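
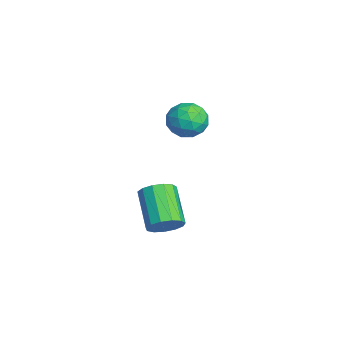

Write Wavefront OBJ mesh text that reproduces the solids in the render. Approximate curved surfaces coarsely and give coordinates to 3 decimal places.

v 3.706 1.879 -1.396
v 4.137 2.058 -0.784
v 2.645 1.98 0.289
v 2.214 1.801 -0.324
v 3.999 2.434 -0.95
v 2.506 2.356 0.123
v 3.767 2.634 -1.257
v 2.274 2.556 -0.184
v 3.516 2.594 -1.609
v 2.023 2.516 -0.536
v 3.326 2.328 -1.893
v 1.833 2.25 -0.82
v 3.256 1.918 -2.02
v 1.763 1.84 -0.947
v 3.33 1.497 -1.949
v 1.837 1.419 -0.876
v 3.523 1.197 -1.702
v 2.03 1.119 -0.629
v 3.774 1.113 -1.358
v 2.281 1.035 -0.285
v 4.004 1.273 -1.027
v 2.511 1.195 0.046
v 4.139 1.625 -0.813
v 2.646 1.547 0.26
v -1.198 4.411 1.504
v -0.658 3.757 1.107
v -2.422 3.563 1.233
v -1.882 2.909 0.836
v -1.833 3.06 1.758
v -1.076 3.584 1.926
v -2.004 3.736 0.414
v -1.247 4.26 0.582
v -1.156 3.34 0.434
v -1.051 2.923 1.264
v -2.029 4.397 1.076
v -1.924 3.98 1.906
v -0.82 4.158 1.329
v -2.26 3.162 1.011
v -2.231 3.25 1.553
v -1.914 2.866 1.319
v -1.066 4.056 1.811
v -0.749 3.673 1.577
v -1.44 3.263 1.96
v -2.331 3.647 0.763
v -2.014 3.264 0.529
v -1.166 4.454 1.021
v -0.849 4.07 0.787
v -1.64 4.057 0.38
v -0.796 3.529 0.7
v -1.515 3.031 0.541
v -1.587 3.517 0.293
v -1.142 3.825 0.391
v -0.734 3.284 1.188
v -1.454 2.785 1.029
v -1.425 2.874 1.571
v -0.98 3.182 1.67
v -1.026 3.039 0.793
v -1.626 4.535 1.311
v -2.346 4.036 1.152
v -2.1 4.138 0.67
v -1.655 4.446 0.769
v -1.565 4.289 1.799
v -2.284 3.791 1.64
v -1.938 3.495 1.949
v -1.493 3.803 2.047
v -2.054 4.281 1.547
f 2 1 5
f 2 5 3
f 3 5 6
f 3 6 4
f 5 1 7
f 5 7 6
f 6 7 8
f 6 8 4
f 7 1 9
f 7 9 8
f 8 9 10
f 8 10 4
f 9 1 11
f 9 11 10
f 10 11 12
f 10 12 4
f 11 1 13
f 11 13 12
f 12 13 14
f 12 14 4
f 13 1 15
f 13 15 14
f 14 15 16
f 14 16 4
f 15 1 17
f 15 17 16
f 16 17 18
f 16 18 4
f 17 1 19
f 17 19 18
f 18 19 20
f 18 20 4
f 19 1 21
f 19 21 20
f 20 21 22
f 20 22 4
f 21 1 23
f 21 23 22
f 22 23 24
f 22 24 4
f 23 1 2
f 23 2 24
f 24 2 3
f 24 3 4
f 25 62 41
f 62 36 65
f 41 65 30
f 62 65 41
f 25 41 37
f 41 30 42
f 37 42 26
f 41 42 37
f 25 37 46
f 37 26 47
f 46 47 32
f 37 47 46
f 25 46 58
f 46 32 61
f 58 61 35
f 46 61 58
f 25 58 62
f 58 35 66
f 62 66 36
f 58 66 62
f 26 42 53
f 42 30 56
f 53 56 34
f 42 56 53
f 30 65 43
f 65 36 64
f 43 64 29
f 65 64 43
f 36 66 63
f 66 35 59
f 63 59 27
f 66 59 63
f 35 61 60
f 61 32 48
f 60 48 31
f 61 48 60
f 32 47 52
f 47 26 49
f 52 49 33
f 47 49 52
f 28 54 40
f 54 34 55
f 40 55 29
f 54 55 40
f 28 40 38
f 40 29 39
f 38 39 27
f 40 39 38
f 28 38 45
f 38 27 44
f 45 44 31
f 38 44 45
f 28 45 50
f 45 31 51
f 50 51 33
f 45 51 50
f 28 50 54
f 50 33 57
f 54 57 34
f 50 57 54
f 29 55 43
f 55 34 56
f 43 56 30
f 55 56 43
f 27 39 63
f 39 29 64
f 63 64 36
f 39 64 63
f 31 44 60
f 44 27 59
f 60 59 35
f 44 59 60
f 33 51 52
f 51 31 48
f 52 48 32
f 51 48 52
f 34 57 53
f 57 33 49
f 53 49 26
f 57 49 53



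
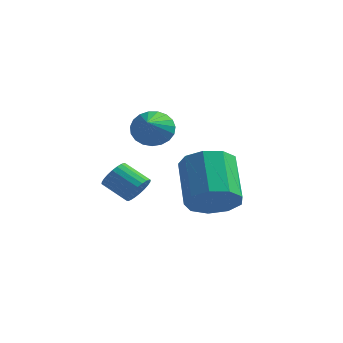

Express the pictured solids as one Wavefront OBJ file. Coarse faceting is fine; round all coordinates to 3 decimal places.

v 1.316 -0.743 -1.547
v 2.28 -0.427 -1.207
v 1.348 0.96 0.146
v 0.384 0.643 -0.193
v 2.067 -0.016 -1.774
v 1.136 1.37 -0.421
v 1.503 0.054 -2.235
v 0.571 1.441 -0.882
v 0.851 -0.249 -2.374
v -0.081 1.138 -1.02
v 0.417 -0.783 -2.125
v -0.515 0.604 -0.772
v 0.403 -1.299 -1.606
v -0.529 0.088 -0.253
v 0.816 -1.555 -1.059
v -0.115 -0.168 0.294
v 1.464 -1.431 -0.74
v 0.532 -0.044 0.613
v 2.042 -0.986 -0.799
v 1.11 0.401 0.555
v -2.517 1.892 0.628
v -2.041 1.689 -0.059
v -1.883 0.248 1.552
v -1.813 1.886 0.134
v -1.706 2.083 0.412
v -1.74 2.247 0.728
v -1.907 2.351 1.026
v -2.18 2.374 1.256
v -2.512 2.315 1.377
v -2.844 2.183 1.369
v -3.119 2 1.232
v -3.29 1.799 0.991
v -3.328 1.614 0.687
v -3.225 1.477 0.373
v -3 1.412 0.103
v -2.691 1.43 -0.076
v -2.352 1.528 -0.133
v -2.413 0.568 -2.099
v -2.078 0.784 -1.561
v -3.152 0.809 -0.902
v -3.487 0.592 -1.441
v -2.143 1.01 -1.675
v -3.216 1.035 -1.016
v -2.249 1.169 -1.854
v -3.322 1.194 -1.195
v -2.38 1.236 -2.07
v -3.453 1.261 -1.411
v -2.516 1.202 -2.29
v -3.589 1.226 -1.632
v -2.636 1.071 -2.482
v -3.71 1.095 -1.823
v -2.723 0.863 -2.615
v -3.796 0.888 -1.956
v -2.762 0.61 -2.67
v -3.836 0.635 -2.011
v -2.748 0.351 -2.638
v -3.822 0.376 -1.979
v -2.684 0.125 -2.524
v -3.757 0.15 -1.865
v -2.578 -0.034 -2.345
v -3.651 -0.009 -1.686
v -2.447 -0.101 -2.129
v -3.52 -0.076 -1.47
v -2.311 -0.066 -1.908
v -3.384 -0.042 -1.25
v -2.19 0.065 -1.717
v -3.264 0.089 -1.058
v -2.104 0.272 -1.584
v -3.177 0.297 -0.925
v -2.064 0.525 -1.529
v -3.138 0.55 -0.87
f 2 1 5
f 2 5 3
f 3 5 6
f 3 6 4
f 5 1 7
f 5 7 6
f 6 7 8
f 6 8 4
f 7 1 9
f 7 9 8
f 8 9 10
f 8 10 4
f 9 1 11
f 9 11 10
f 10 11 12
f 10 12 4
f 11 1 13
f 11 13 12
f 12 13 14
f 12 14 4
f 13 1 15
f 13 15 14
f 14 15 16
f 14 16 4
f 15 1 17
f 15 17 16
f 16 17 18
f 16 18 4
f 17 1 19
f 17 19 18
f 18 19 20
f 18 20 4
f 19 1 2
f 19 2 20
f 20 2 3
f 20 3 4
f 22 21 24
f 22 24 23
f 24 21 25
f 24 25 23
f 25 21 26
f 25 26 23
f 26 21 27
f 26 27 23
f 27 21 28
f 27 28 23
f 28 21 29
f 28 29 23
f 29 21 30
f 29 30 23
f 30 21 31
f 30 31 23
f 31 21 32
f 31 32 23
f 32 21 33
f 32 33 23
f 33 21 34
f 33 34 23
f 34 21 35
f 34 35 23
f 35 21 36
f 35 36 23
f 36 21 37
f 36 37 23
f 37 21 22
f 37 22 23
f 39 38 42
f 39 42 40
f 40 42 43
f 40 43 41
f 42 38 44
f 42 44 43
f 43 44 45
f 43 45 41
f 44 38 46
f 44 46 45
f 45 46 47
f 45 47 41
f 46 38 48
f 46 48 47
f 47 48 49
f 47 49 41
f 48 38 50
f 48 50 49
f 49 50 51
f 49 51 41
f 50 38 52
f 50 52 51
f 51 52 53
f 51 53 41
f 52 38 54
f 52 54 53
f 53 54 55
f 53 55 41
f 54 38 56
f 54 56 55
f 55 56 57
f 55 57 41
f 56 38 58
f 56 58 57
f 57 58 59
f 57 59 41
f 58 38 60
f 58 60 59
f 59 60 61
f 59 61 41
f 60 38 62
f 60 62 61
f 61 62 63
f 61 63 41
f 62 38 64
f 62 64 63
f 63 64 65
f 63 65 41
f 64 38 66
f 64 66 65
f 65 66 67
f 65 67 41
f 66 38 68
f 66 68 67
f 67 68 69
f 67 69 41
f 68 38 70
f 68 70 69
f 69 70 71
f 69 71 41
f 70 38 39
f 70 39 71
f 71 39 40
f 71 40 41



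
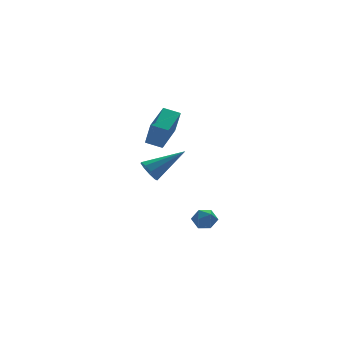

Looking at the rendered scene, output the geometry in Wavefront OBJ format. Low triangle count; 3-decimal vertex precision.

v -3.64 0.889 1.712
v -3.603 0.26 3.041
v -2.558 2.096 2.254
v -2.52 1.468 3.582
v -2.96 0.392 1.458
v -2.922 -0.236 2.786
v -1.877 1.6 1.999
v -1.84 0.971 3.328
v -1.236 1.16 -3.76
v -0.68 1.53 -3.614
v -0.6 0.27 -3.926
v -0.044 0.64 -3.78
v -0.494 0.49 -3.288
v -0.887 1.039 -3.185
v -0.393 0.761 -4.355
v -0.786 1.31 -4.252
v -0.159 1.283 -3.981
v -0.222 1.115 -3.322
v -1.058 0.685 -4.218
v -1.121 0.517 -3.559
v -2.81 2.685 -0.96
v -2.524 2.305 -1.46
v -0.93 2.735 0.08
v -2.48 2.764 -1.561
v -2.591 3.186 -1.381
v -2.804 3.374 -1.004
v -3.021 3.239 -0.606
v -3.138 2.846 -0.375
v -3.103 2.377 -0.417
v -2.931 2.052 -0.713
v -2.702 2.024 -1.125
f 2 4 1
f 5 2 1
f 1 4 3
f 3 5 1
f 2 8 4
f 6 2 5
f 6 8 2
f 4 8 3
f 7 5 3
f 3 8 7
f 7 6 5
f 8 6 7
f 9 20 14
f 9 14 10
f 9 10 16
f 9 16 19
f 9 19 20
f 10 14 18
f 14 20 13
f 20 19 11
f 19 16 15
f 16 10 17
f 12 18 13
f 12 13 11
f 12 11 15
f 12 15 17
f 12 17 18
f 13 18 14
f 11 13 20
f 15 11 19
f 17 15 16
f 18 17 10
f 22 21 24
f 22 24 23
f 24 21 25
f 24 25 23
f 25 21 26
f 25 26 23
f 26 21 27
f 26 27 23
f 27 21 28
f 27 28 23
f 28 21 29
f 28 29 23
f 29 21 30
f 29 30 23
f 30 21 31
f 30 31 23
f 31 21 22
f 31 22 23



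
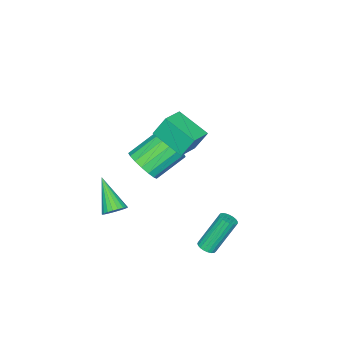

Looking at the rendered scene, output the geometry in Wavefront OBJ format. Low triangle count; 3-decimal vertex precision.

v -1.868 -2.713 -1.033
v -1.209 -2.701 -0.241
v -2.554 -1.914 0.865
v -3.212 -1.927 0.073
v -1.137 -2.266 -0.462
v -2.481 -1.48 0.644
v -1.231 -1.934 -0.813
v -2.576 -1.147 0.292
v -1.472 -1.78 -1.215
v -2.816 -0.994 -0.11
v -1.803 -1.84 -1.575
v -3.148 -1.054 -0.47
v -2.149 -2.1 -1.811
v -3.494 -1.314 -0.706
v -2.431 -2.501 -1.869
v -3.775 -1.714 -0.763
v -2.583 -2.95 -1.735
v -3.928 -2.164 -0.629
v -2.572 -3.345 -1.44
v -3.917 -2.559 -0.334
v -2.399 -3.595 -1.052
v -3.744 -2.809 0.054
v -2.105 -3.643 -0.659
v -3.449 -2.857 0.446
v -1.756 -3.479 -0.353
v -3.1 -2.692 0.753
v -1.433 -3.138 -0.201
v -2.777 -2.352 0.904
v -1.86 -1.28 2.594
v -2.157 -0.745 3.718
v -1.735 0.417 1.819
v -2.033 0.952 2.943
v -0.627 -1.232 2.897
v -0.925 -0.697 4.021
v -0.503 0.465 2.122
v -0.8 1 3.246
v -0.255 2.094 -3.777
v 0.181 2.027 -3.542
v -0.709 2.679 -1.708
v -1.145 2.746 -1.943
v 0.196 2.224 -3.605
v -0.694 2.876 -1.771
v 0.132 2.399 -3.698
v -0.757 3.051 -1.863
v 0.002 2.522 -3.804
v -0.887 3.174 -1.97
v -0.172 2.57 -3.906
v -1.062 3.222 -2.072
v -0.361 2.536 -3.986
v -1.251 3.188 -2.151
v -0.532 2.426 -4.029
v -1.421 3.077 -2.195
v -0.655 2.258 -4.029
v -1.544 2.91 -2.195
v -0.709 2.062 -3.985
v -1.598 2.714 -2.151
v -0.684 1.871 -3.906
v -1.573 2.523 -2.072
v -0.585 1.719 -3.804
v -1.475 2.371 -1.97
v -0.43 1.632 -3.697
v -1.319 2.284 -1.863
v -0.244 1.625 -3.605
v -1.133 2.277 -1.771
v -0.06 1.699 -3.542
v -0.949 2.351 -1.708
v 0.09 1.841 -3.519
v -0.799 2.493 -1.685
v -0.015 -3.093 -3.401
v 0.22 -2.71 -2.903
v -0.805 -4.427 -1.999
v -0.033 -2.603 -2.944
v -0.284 -2.58 -3.064
v -0.488 -2.646 -3.241
v -0.611 -2.789 -3.447
v -0.63 -2.985 -3.644
v -0.543 -3.199 -3.799
v -0.365 -3.395 -3.886
v -0.126 -3.539 -3.888
v 0.132 -3.605 -3.806
v 0.364 -3.583 -3.654
v 0.531 -3.476 -3.458
v 0.603 -3.303 -3.252
v 0.569 -3.094 -3.072
v 0.433 -2.884 -2.949
f 2 1 5
f 2 5 3
f 3 5 6
f 3 6 4
f 5 1 7
f 5 7 6
f 6 7 8
f 6 8 4
f 7 1 9
f 7 9 8
f 8 9 10
f 8 10 4
f 9 1 11
f 9 11 10
f 10 11 12
f 10 12 4
f 11 1 13
f 11 13 12
f 12 13 14
f 12 14 4
f 13 1 15
f 13 15 14
f 14 15 16
f 14 16 4
f 15 1 17
f 15 17 16
f 16 17 18
f 16 18 4
f 17 1 19
f 17 19 18
f 18 19 20
f 18 20 4
f 19 1 21
f 19 21 20
f 20 21 22
f 20 22 4
f 21 1 23
f 21 23 22
f 22 23 24
f 22 24 4
f 23 1 25
f 23 25 24
f 24 25 26
f 24 26 4
f 25 1 27
f 25 27 26
f 26 27 28
f 26 28 4
f 27 1 2
f 27 2 28
f 28 2 3
f 28 3 4
f 30 32 29
f 33 30 29
f 29 32 31
f 31 33 29
f 30 36 32
f 34 30 33
f 34 36 30
f 32 36 31
f 35 33 31
f 31 36 35
f 35 34 33
f 36 34 35
f 38 37 41
f 38 41 39
f 39 41 42
f 39 42 40
f 41 37 43
f 41 43 42
f 42 43 44
f 42 44 40
f 43 37 45
f 43 45 44
f 44 45 46
f 44 46 40
f 45 37 47
f 45 47 46
f 46 47 48
f 46 48 40
f 47 37 49
f 47 49 48
f 48 49 50
f 48 50 40
f 49 37 51
f 49 51 50
f 50 51 52
f 50 52 40
f 51 37 53
f 51 53 52
f 52 53 54
f 52 54 40
f 53 37 55
f 53 55 54
f 54 55 56
f 54 56 40
f 55 37 57
f 55 57 56
f 56 57 58
f 56 58 40
f 57 37 59
f 57 59 58
f 58 59 60
f 58 60 40
f 59 37 61
f 59 61 60
f 60 61 62
f 60 62 40
f 61 37 63
f 61 63 62
f 62 63 64
f 62 64 40
f 63 37 65
f 63 65 64
f 64 65 66
f 64 66 40
f 65 37 67
f 65 67 66
f 66 67 68
f 66 68 40
f 67 37 38
f 67 38 68
f 68 38 39
f 68 39 40
f 70 69 72
f 70 72 71
f 72 69 73
f 72 73 71
f 73 69 74
f 73 74 71
f 74 69 75
f 74 75 71
f 75 69 76
f 75 76 71
f 76 69 77
f 76 77 71
f 77 69 78
f 77 78 71
f 78 69 79
f 78 79 71
f 79 69 80
f 79 80 71
f 80 69 81
f 80 81 71
f 81 69 82
f 81 82 71
f 82 69 83
f 82 83 71
f 83 69 84
f 83 84 71
f 84 69 85
f 84 85 71
f 85 69 70
f 85 70 71



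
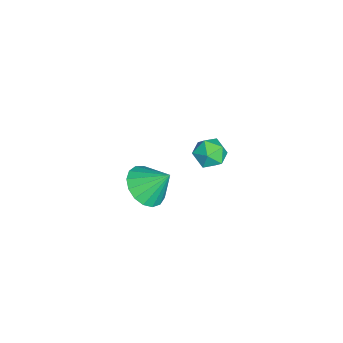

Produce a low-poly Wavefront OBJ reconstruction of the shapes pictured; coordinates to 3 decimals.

v -1.68 -4.261 -3.016
v -0.998 -4.905 -2.522
v -1.52 -3.239 -1.904
v -0.703 -4.624 -2.823
v -0.631 -4.259 -3.169
v -0.799 -3.895 -3.479
v -1.17 -3.615 -3.684
v -1.657 -3.483 -3.735
v -2.149 -3.529 -3.622
v -2.534 -3.743 -3.37
v -2.723 -4.076 -3.037
v -2.673 -4.451 -2.699
v -2.396 -4.783 -2.434
v -1.954 -4.995 -2.302
v -1.45 -5.04 -2.334
v 0.789 -0.936 2.855
v 1.24 -0.927 2.233
v 0.22 -1.953 2.427
v 0.671 -1.944 1.805
v 0.968 -2.11 2.493
v 1.32 -1.482 2.758
v 0.14 -1.398 1.902
v 0.492 -0.77 2.167
v 0.839 -1.213 1.645
v 1.351 -1.653 2.01
v 0.109 -1.227 2.65
v 0.621 -1.667 3.015
f 2 1 4
f 2 4 3
f 4 1 5
f 4 5 3
f 5 1 6
f 5 6 3
f 6 1 7
f 6 7 3
f 7 1 8
f 7 8 3
f 8 1 9
f 8 9 3
f 9 1 10
f 9 10 3
f 10 1 11
f 10 11 3
f 11 1 12
f 11 12 3
f 12 1 13
f 12 13 3
f 13 1 14
f 13 14 3
f 14 1 15
f 14 15 3
f 15 1 2
f 15 2 3
f 16 27 21
f 16 21 17
f 16 17 23
f 16 23 26
f 16 26 27
f 17 21 25
f 21 27 20
f 27 26 18
f 26 23 22
f 23 17 24
f 19 25 20
f 19 20 18
f 19 18 22
f 19 22 24
f 19 24 25
f 20 25 21
f 18 20 27
f 22 18 26
f 24 22 23
f 25 24 17



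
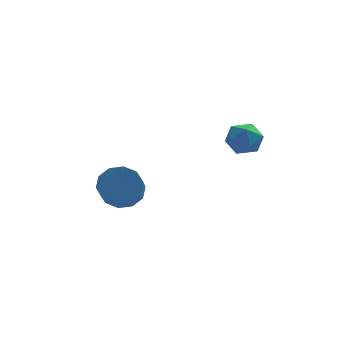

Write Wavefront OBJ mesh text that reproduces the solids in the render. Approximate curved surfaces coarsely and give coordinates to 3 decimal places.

v 2.811 -2.269 4.271
v 3.197 -1.711 3.689
v 3.463 -3.389 3.631
v 3.849 -2.831 3.049
v 4.096 -2.822 3.908
v 3.693 -2.13 4.304
v 2.967 -2.97 3.016
v 2.564 -2.278 3.412
v 3.294 -2.145 2.914
v 3.991 -2.053 3.465
v 2.669 -3.047 3.855
v 3.366 -2.955 4.406
v -1.528 2.391 -1.938
v -0.629 2.01 -2.297
v -0.794 0.568 -1.182
v -1.692 0.949 -0.822
v -0.498 2.385 -1.792
v -0.663 0.944 -0.677
v -0.76 2.763 -1.343
v -0.925 1.321 -0.228
v -1.315 2.998 -1.121
v -1.48 1.557 -0.006
v -1.951 3.002 -1.21
v -2.116 1.56 -0.095
v -2.426 2.772 -1.578
v -2.591 1.33 -0.463
v -2.557 2.396 -2.083
v -2.722 0.955 -0.968
v -2.295 2.019 -2.532
v -2.46 0.577 -1.417
v -1.74 1.783 -2.754
v -1.905 0.342 -1.639
v -1.104 1.78 -2.665
v -1.269 0.338 -1.55
f 1 12 6
f 1 6 2
f 1 2 8
f 1 8 11
f 1 11 12
f 2 6 10
f 6 12 5
f 12 11 3
f 11 8 7
f 8 2 9
f 4 10 5
f 4 5 3
f 4 3 7
f 4 7 9
f 4 9 10
f 5 10 6
f 3 5 12
f 7 3 11
f 9 7 8
f 10 9 2
f 14 13 17
f 14 17 15
f 15 17 18
f 15 18 16
f 17 13 19
f 17 19 18
f 18 19 20
f 18 20 16
f 19 13 21
f 19 21 20
f 20 21 22
f 20 22 16
f 21 13 23
f 21 23 22
f 22 23 24
f 22 24 16
f 23 13 25
f 23 25 24
f 24 25 26
f 24 26 16
f 25 13 27
f 25 27 26
f 26 27 28
f 26 28 16
f 27 13 29
f 27 29 28
f 28 29 30
f 28 30 16
f 29 13 31
f 29 31 30
f 30 31 32
f 30 32 16
f 31 13 33
f 31 33 32
f 32 33 34
f 32 34 16
f 33 13 14
f 33 14 34
f 34 14 15
f 34 15 16



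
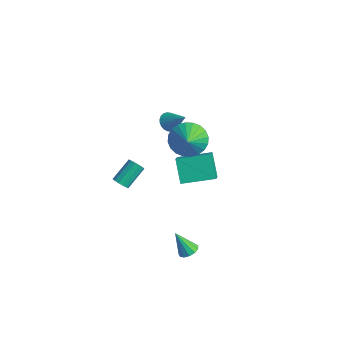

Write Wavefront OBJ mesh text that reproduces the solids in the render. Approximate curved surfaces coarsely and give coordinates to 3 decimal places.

v 3.028 -1.142 -4.061
v 3.561 -1.136 -3.807
v 2.412 -1.558 -2.759
v 3.436 -0.831 -3.769
v 3.181 -0.624 -3.823
v 2.878 -0.582 -3.953
v 2.623 -0.717 -4.117
v 2.496 -0.987 -4.264
v 2.539 -1.307 -4.346
v 2.737 -1.574 -4.338
v 3.027 -1.704 -4.241
v 3.318 -1.655 -4.088
v 3.517 -1.444 -3.926
v -4.148 2.962 -0.658
v -3.691 2.765 -1.076
v -3.052 3.258 0.398
v -3.706 3.012 -1.131
v -3.787 3.252 -1.114
v -3.923 3.447 -1.027
v -4.094 3.569 -0.884
v -4.273 3.598 -0.707
v -4.433 3.53 -0.522
v -4.549 3.376 -0.357
v -4.604 3.159 -0.239
v -4.59 2.911 -0.184
v -4.509 2.672 -0.201
v -4.372 2.476 -0.288
v -4.202 2.355 -0.431
v -4.023 2.326 -0.609
v -3.863 2.393 -0.794
v -3.747 2.548 -0.958
v 0.873 0.445 2.938
v 1.642 1.161 2.737
v 1.807 -0.305 3.842
v 1.457 1.332 3.071
v 1.183 1.367 3.383
v 0.861 1.262 3.629
v 0.542 1.033 3.769
v 0.273 0.714 3.783
v 0.095 0.354 3.668
v 0.036 0.008 3.442
v 0.104 -0.272 3.139
v 0.289 -0.442 2.806
v 0.563 -0.478 2.493
v 0.884 -0.373 2.248
v 1.204 -0.143 2.108
v 1.473 0.175 2.094
v 1.651 0.535 2.209
v 1.71 0.881 2.435
v -0.048 -3.262 0.627
v 0.385 -3.389 0.842
v 0.261 -2.264 1.749
v -0.172 -2.138 1.533
v 0.449 -3.212 0.632
v 0.326 -2.088 1.539
v 0.356 -3.052 0.42
v 0.232 -1.927 1.327
v 0.134 -2.958 0.274
v 0.011 -1.833 1.181
v -0.146 -2.961 0.24
v -0.269 -1.836 1.146
v -0.394 -3.06 0.328
v -0.518 -1.935 1.235
v -0.533 -3.223 0.511
v -0.657 -2.098 1.418
v -0.518 -3.398 0.731
v -0.641 -2.273 1.638
v -0.354 -3.531 0.918
v -0.477 -2.406 1.825
v -0.093 -3.578 1.012
v -0.216 -2.453 1.919
v 0.183 -3.525 0.984
v 0.059 -2.4 1.891
v -3.905 3.349 -3.897
v -2.869 2.438 -2.74
v -2.823 4.998 -3.566
v -1.788 4.088 -2.409
v -2.892 2.932 -5.131
v -1.857 2.022 -3.974
v -1.811 4.582 -4.8
v -0.775 3.671 -3.643
f 2 1 4
f 2 4 3
f 4 1 5
f 4 5 3
f 5 1 6
f 5 6 3
f 6 1 7
f 6 7 3
f 7 1 8
f 7 8 3
f 8 1 9
f 8 9 3
f 9 1 10
f 9 10 3
f 10 1 11
f 10 11 3
f 11 1 12
f 11 12 3
f 12 1 13
f 12 13 3
f 13 1 2
f 13 2 3
f 15 14 17
f 15 17 16
f 17 14 18
f 17 18 16
f 18 14 19
f 18 19 16
f 19 14 20
f 19 20 16
f 20 14 21
f 20 21 16
f 21 14 22
f 21 22 16
f 22 14 23
f 22 23 16
f 23 14 24
f 23 24 16
f 24 14 25
f 24 25 16
f 25 14 26
f 25 26 16
f 26 14 27
f 26 27 16
f 27 14 28
f 27 28 16
f 28 14 29
f 28 29 16
f 29 14 30
f 29 30 16
f 30 14 31
f 30 31 16
f 31 14 15
f 31 15 16
f 33 32 35
f 33 35 34
f 35 32 36
f 35 36 34
f 36 32 37
f 36 37 34
f 37 32 38
f 37 38 34
f 38 32 39
f 38 39 34
f 39 32 40
f 39 40 34
f 40 32 41
f 40 41 34
f 41 32 42
f 41 42 34
f 42 32 43
f 42 43 34
f 43 32 44
f 43 44 34
f 44 32 45
f 44 45 34
f 45 32 46
f 45 46 34
f 46 32 47
f 46 47 34
f 47 32 48
f 47 48 34
f 48 32 49
f 48 49 34
f 49 32 33
f 49 33 34
f 51 50 54
f 51 54 52
f 52 54 55
f 52 55 53
f 54 50 56
f 54 56 55
f 55 56 57
f 55 57 53
f 56 50 58
f 56 58 57
f 57 58 59
f 57 59 53
f 58 50 60
f 58 60 59
f 59 60 61
f 59 61 53
f 60 50 62
f 60 62 61
f 61 62 63
f 61 63 53
f 62 50 64
f 62 64 63
f 63 64 65
f 63 65 53
f 64 50 66
f 64 66 65
f 65 66 67
f 65 67 53
f 66 50 68
f 66 68 67
f 67 68 69
f 67 69 53
f 68 50 70
f 68 70 69
f 69 70 71
f 69 71 53
f 70 50 72
f 70 72 71
f 71 72 73
f 71 73 53
f 72 50 51
f 72 51 73
f 73 51 52
f 73 52 53
f 75 77 74
f 78 75 74
f 74 77 76
f 76 78 74
f 75 81 77
f 79 75 78
f 79 81 75
f 77 81 76
f 80 78 76
f 76 81 80
f 80 79 78
f 81 79 80



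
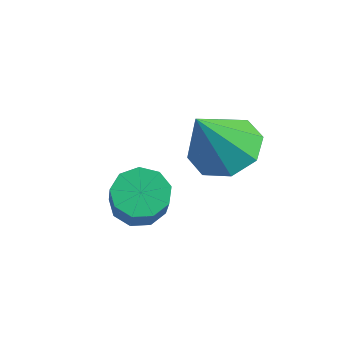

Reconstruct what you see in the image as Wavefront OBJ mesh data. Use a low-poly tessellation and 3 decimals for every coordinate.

v -1.283 -1.572 1.771
v -0.852 -1.221 1.572
v 0.134 -1.777 2.731
v -0.297 -2.128 2.929
v -1.07 -1.028 1.851
v -0.084 -1.584 3.01
v -1.388 -1.089 2.092
v -0.402 -1.645 3.251
v -1.657 -1.376 2.183
v -0.671 -1.932 3.342
v -1.75 -1.755 2.081
v -0.765 -2.311 3.24
v -1.625 -2.048 1.833
v -0.64 -2.604 2.992
v -1.34 -2.119 1.557
v -0.354 -2.675 2.716
v -1.028 -1.934 1.38
v -0.042 -2.49 2.539
v -0.835 -1.579 1.386
v 0.151 -2.135 2.545
v -0.483 -0.092 3.298
v 0.292 0.106 3.311
v -0.297 -0.908 4.542
v -0.057 0.502 3.623
v -0.655 0.549 3.744
v -1.153 0.222 3.604
v -1.258 -0.29 3.284
v -0.91 -0.685 2.972
v -0.312 -0.733 2.851
v 0.186 -0.405 2.992
f 2 1 5
f 2 5 3
f 3 5 6
f 3 6 4
f 5 1 7
f 5 7 6
f 6 7 8
f 6 8 4
f 7 1 9
f 7 9 8
f 8 9 10
f 8 10 4
f 9 1 11
f 9 11 10
f 10 11 12
f 10 12 4
f 11 1 13
f 11 13 12
f 12 13 14
f 12 14 4
f 13 1 15
f 13 15 14
f 14 15 16
f 14 16 4
f 15 1 17
f 15 17 16
f 16 17 18
f 16 18 4
f 17 1 19
f 17 19 18
f 18 19 20
f 18 20 4
f 19 1 2
f 19 2 20
f 20 2 3
f 20 3 4
f 22 21 24
f 22 24 23
f 24 21 25
f 24 25 23
f 25 21 26
f 25 26 23
f 26 21 27
f 26 27 23
f 27 21 28
f 27 28 23
f 28 21 29
f 28 29 23
f 29 21 30
f 29 30 23
f 30 21 22
f 30 22 23



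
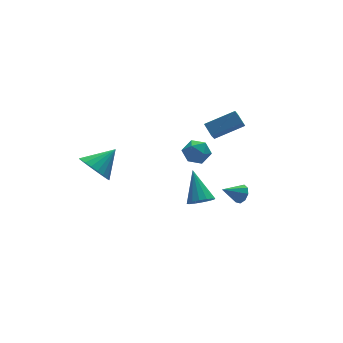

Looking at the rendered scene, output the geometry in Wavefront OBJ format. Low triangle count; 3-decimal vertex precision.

v 2.825 2.146 1.28
v 2.362 1.565 2.036
v 2.752 2.823 1.756
v 2.288 2.241 2.511
v 4.392 1.819 1.989
v 3.928 1.237 2.744
v 4.318 2.495 2.464
v 3.855 1.914 3.22
v 3.173 -0.16 -1.517
v 3.473 0.079 -1.068
v 2.147 -0.06 -0.883
v 3.346 0.368 -1.319
v 3.139 0.411 -1.662
v 2.947 0.187 -1.937
v 2.861 -0.2 -2.016
v 2.921 -0.567 -1.861
v 3.099 -0.744 -1.545
v 3.312 -0.648 -1.216
v 3.459 -0.323 -1.027
v 2.014 4.245 -0.764
v 2.634 4.622 -1.168
v 2.786 3.158 -0.592
v 3.406 3.535 -0.996
v 3.174 3.807 -0.246
v 2.697 4.478 -0.353
v 2.723 3.302 -1.407
v 2.246 3.973 -1.514
v 3.072 4.039 -1.566
v 3.351 4.351 -0.849
v 2.069 3.429 -0.911
v 2.348 3.741 -0.194
v -3.334 3.235 0.232
v -2.752 3.213 -0.593
v -2.026 3.505 1.148
v -2.853 3.62 -0.568
v -3.038 3.96 -0.405
v -3.274 4.175 -0.132
v -3.52 4.227 0.204
v -3.734 4.108 0.545
v -3.879 3.837 0.832
v -3.93 3.463 1.015
v -3.878 3.049 1.063
v -3.731 2.667 0.967
v -3.517 2.383 0.744
v -3.27 2.247 0.432
v -3.035 2.281 0.086
v -2.851 2.48 -0.235
v -2.751 2.81 -0.475
v 0.164 -1.661 0.063
v 0.749 -1.431 -0.266
v 0.376 -0.319 1.377
v 0.474 -1.239 -0.417
v 0.116 -1.161 -0.439
v -0.23 -1.216 -0.327
v -0.47 -1.391 -0.11
v -0.54 -1.637 0.153
v -0.422 -1.89 0.392
v -0.147 -2.082 0.543
v 0.212 -2.16 0.565
v 0.557 -2.105 0.452
v 0.797 -1.93 0.236
v 0.868 -1.684 -0.028
f 2 4 1
f 5 2 1
f 1 4 3
f 3 5 1
f 2 8 4
f 6 2 5
f 6 8 2
f 4 8 3
f 7 5 3
f 3 8 7
f 7 6 5
f 8 6 7
f 10 9 12
f 10 12 11
f 12 9 13
f 12 13 11
f 13 9 14
f 13 14 11
f 14 9 15
f 14 15 11
f 15 9 16
f 15 16 11
f 16 9 17
f 16 17 11
f 17 9 18
f 17 18 11
f 18 9 19
f 18 19 11
f 19 9 10
f 19 10 11
f 20 31 25
f 20 25 21
f 20 21 27
f 20 27 30
f 20 30 31
f 21 25 29
f 25 31 24
f 31 30 22
f 30 27 26
f 27 21 28
f 23 29 24
f 23 24 22
f 23 22 26
f 23 26 28
f 23 28 29
f 24 29 25
f 22 24 31
f 26 22 30
f 28 26 27
f 29 28 21
f 33 32 35
f 33 35 34
f 35 32 36
f 35 36 34
f 36 32 37
f 36 37 34
f 37 32 38
f 37 38 34
f 38 32 39
f 38 39 34
f 39 32 40
f 39 40 34
f 40 32 41
f 40 41 34
f 41 32 42
f 41 42 34
f 42 32 43
f 42 43 34
f 43 32 44
f 43 44 34
f 44 32 45
f 44 45 34
f 45 32 46
f 45 46 34
f 46 32 47
f 46 47 34
f 47 32 48
f 47 48 34
f 48 32 33
f 48 33 34
f 50 49 52
f 50 52 51
f 52 49 53
f 52 53 51
f 53 49 54
f 53 54 51
f 54 49 55
f 54 55 51
f 55 49 56
f 55 56 51
f 56 49 57
f 56 57 51
f 57 49 58
f 57 58 51
f 58 49 59
f 58 59 51
f 59 49 60
f 59 60 51
f 60 49 61
f 60 61 51
f 61 49 62
f 61 62 51
f 62 49 50
f 62 50 51



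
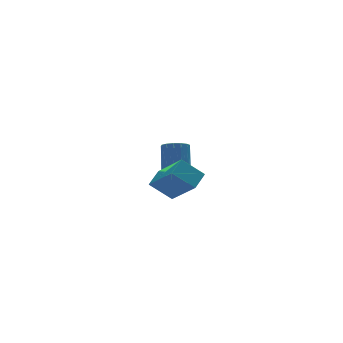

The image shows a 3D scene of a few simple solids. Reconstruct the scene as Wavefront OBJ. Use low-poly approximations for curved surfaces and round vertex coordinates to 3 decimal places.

v -1.349 -2.706 3.406
v -0.978 -4.1 4.611
v -0.653 -2.177 3.803
v -0.282 -3.571 5.008
v -0.518 -3.189 2.592
v -0.147 -4.583 3.797
v 0.178 -2.66 2.989
v 0.549 -4.054 4.194
v 1.834 1.269 1.885
v 2.381 0.925 1.953
v 2.714 1.667 3.042
v 2.166 2.011 2.975
v 2.464 1.182 1.752
v 2.796 1.925 2.842
v 2.378 1.462 1.587
v 2.71 2.205 2.677
v 2.146 1.691 1.502
v 2.479 2.433 2.592
v 1.831 1.806 1.52
v 2.163 2.549 2.609
v 1.516 1.778 1.635
v 1.848 2.52 2.725
v 1.286 1.613 1.818
v 1.619 2.355 2.907
v 1.204 1.355 2.018
v 1.536 2.098 3.108
v 1.29 1.075 2.183
v 1.622 1.818 3.273
v 1.521 0.847 2.268
v 1.854 1.589 3.358
v 1.837 0.731 2.251
v 2.169 1.474 3.34
v 2.152 0.76 2.135
v 2.484 1.502 3.225
f 2 4 1
f 5 2 1
f 1 4 3
f 3 5 1
f 2 8 4
f 6 2 5
f 6 8 2
f 4 8 3
f 7 5 3
f 3 8 7
f 7 6 5
f 8 6 7
f 10 9 13
f 10 13 11
f 11 13 14
f 11 14 12
f 13 9 15
f 13 15 14
f 14 15 16
f 14 16 12
f 15 9 17
f 15 17 16
f 16 17 18
f 16 18 12
f 17 9 19
f 17 19 18
f 18 19 20
f 18 20 12
f 19 9 21
f 19 21 20
f 20 21 22
f 20 22 12
f 21 9 23
f 21 23 22
f 22 23 24
f 22 24 12
f 23 9 25
f 23 25 24
f 24 25 26
f 24 26 12
f 25 9 27
f 25 27 26
f 26 27 28
f 26 28 12
f 27 9 29
f 27 29 28
f 28 29 30
f 28 30 12
f 29 9 31
f 29 31 30
f 30 31 32
f 30 32 12
f 31 9 33
f 31 33 32
f 32 33 34
f 32 34 12
f 33 9 10
f 33 10 34
f 34 10 11
f 34 11 12



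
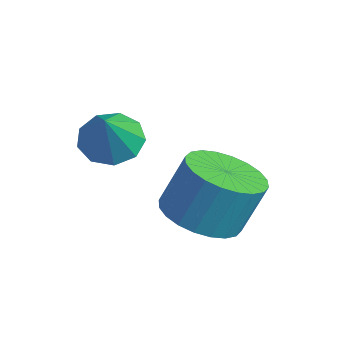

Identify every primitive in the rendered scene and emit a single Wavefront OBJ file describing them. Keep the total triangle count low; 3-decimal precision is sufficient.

v -2.648 -2.165 -3.794
v -1.836 -2.066 -3.934
v -1.699 -1.597 -2.805
v -2.512 -1.695 -2.666
v -1.953 -1.782 -4.038
v -1.816 -1.313 -2.909
v -2.176 -1.557 -4.104
v -2.039 -1.088 -2.976
v -2.471 -1.424 -4.124
v -2.334 -0.955 -2.995
v -2.792 -1.404 -4.093
v -2.655 -0.935 -2.965
v -3.092 -1.5 -4.017
v -2.955 -1.03 -2.888
v -3.325 -1.697 -3.907
v -3.188 -1.227 -2.778
v -3.454 -1.965 -3.78
v -3.317 -1.495 -2.651
v -3.461 -2.263 -3.655
v -3.324 -1.794 -2.526
v -3.344 -2.547 -3.551
v -3.207 -2.078 -2.422
v -3.121 -2.772 -3.484
v -2.984 -2.303 -2.356
v -2.826 -2.905 -3.465
v -2.689 -2.436 -2.336
v -2.505 -2.925 -3.495
v -2.368 -2.456 -2.367
v -2.205 -2.83 -3.572
v -2.068 -2.36 -2.443
v -1.972 -2.633 -3.682
v -1.835 -2.163 -2.553
v -1.843 -2.365 -3.809
v -1.706 -1.895 -2.68
v -3.86 -3.378 -2.082
v -3.526 -2.832 -2.075
v -3.22 -3.782 -1.138
v -3.88 -2.795 -1.819
v -4.224 -3.031 -1.687
v -4.398 -3.43 -1.74
v -4.32 -3.804 -1.953
v -4.026 -3.979 -2.226
v -3.655 -3.873 -2.432
v -3.379 -3.536 -2.475
v -3.329 -3.124 -2.333
f 2 1 5
f 2 5 3
f 3 5 6
f 3 6 4
f 5 1 7
f 5 7 6
f 6 7 8
f 6 8 4
f 7 1 9
f 7 9 8
f 8 9 10
f 8 10 4
f 9 1 11
f 9 11 10
f 10 11 12
f 10 12 4
f 11 1 13
f 11 13 12
f 12 13 14
f 12 14 4
f 13 1 15
f 13 15 14
f 14 15 16
f 14 16 4
f 15 1 17
f 15 17 16
f 16 17 18
f 16 18 4
f 17 1 19
f 17 19 18
f 18 19 20
f 18 20 4
f 19 1 21
f 19 21 20
f 20 21 22
f 20 22 4
f 21 1 23
f 21 23 22
f 22 23 24
f 22 24 4
f 23 1 25
f 23 25 24
f 24 25 26
f 24 26 4
f 25 1 27
f 25 27 26
f 26 27 28
f 26 28 4
f 27 1 29
f 27 29 28
f 28 29 30
f 28 30 4
f 29 1 31
f 29 31 30
f 30 31 32
f 30 32 4
f 31 1 33
f 31 33 32
f 32 33 34
f 32 34 4
f 33 1 2
f 33 2 34
f 34 2 3
f 34 3 4
f 36 35 38
f 36 38 37
f 38 35 39
f 38 39 37
f 39 35 40
f 39 40 37
f 40 35 41
f 40 41 37
f 41 35 42
f 41 42 37
f 42 35 43
f 42 43 37
f 43 35 44
f 43 44 37
f 44 35 45
f 44 45 37
f 45 35 36
f 45 36 37



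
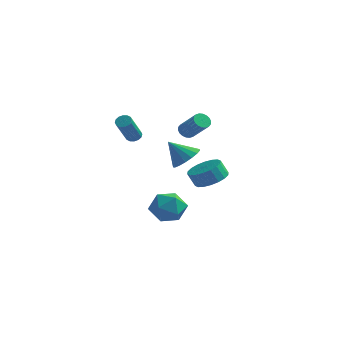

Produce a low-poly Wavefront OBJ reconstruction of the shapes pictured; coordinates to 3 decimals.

v 2.996 2.274 -0.185
v 3.94 2.387 0.261
v 3.527 2.238 1.171
v 2.584 2.126 0.725
v 3.774 2.824 0.258
v 3.361 2.675 1.167
v 3.454 3.152 0.166
v 3.041 3.003 1.076
v 3.043 3.306 0.005
v 2.631 3.157 0.915
v 2.623 3.256 -0.194
v 2.211 3.107 0.716
v 2.277 3.011 -0.39
v 1.864 2.862 0.519
v 2.073 2.621 -0.547
v 1.661 2.472 0.363
v 2.053 2.162 -0.631
v 1.64 2.013 0.279
v 2.219 1.725 -0.627
v 1.806 1.576 0.282
v 2.539 1.397 -0.536
v 2.126 1.248 0.374
v 2.949 1.243 -0.375
v 2.537 1.094 0.535
v 3.369 1.293 -0.176
v 2.957 1.144 0.734
v 3.716 1.538 0.021
v 3.303 1.389 0.93
v 3.919 1.928 0.177
v 3.507 1.779 1.087
v -2.514 3.733 1.76
v -2.008 3.683 1.729
v -2.039 2.396 3.35
v -2.546 2.447 3.38
v -2.046 3.888 1.891
v -2.078 2.601 3.512
v -2.211 4.052 2.018
v -2.242 2.765 3.639
v -2.456 4.13 2.075
v -2.488 2.843 3.696
v -2.717 4.102 2.048
v -2.749 2.815 3.669
v -2.924 3.975 1.943
v -2.956 2.688 3.564
v -3.021 3.784 1.79
v -3.052 2.497 3.411
v -2.982 3.579 1.628
v -3.014 2.292 3.249
v -2.818 3.415 1.501
v -2.849 2.128 3.122
v -2.572 3.337 1.444
v -2.604 2.05 3.065
v -2.311 3.365 1.471
v -2.343 2.078 3.092
v -2.104 3.492 1.576
v -2.136 2.205 3.197
v 1.021 3.269 0.711
v 1.534 3.929 1.276
v -0.041 3.051 1.929
v 1.211 4.203 1.043
v 0.844 4.263 0.734
v 0.518 4.095 0.42
v 0.306 3.737 0.172
v 0.259 3.272 0.048
v 0.386 2.807 0.076
v 0.658 2.447 0.249
v 1.013 2.275 0.528
v 1.371 2.331 0.849
v 1.647 2.602 1.138
v 1.781 3.025 1.33
v 1.74 3.504 1.38
v 1.306 2.608 3.189
v 1.715 2.834 2.88
v 2.903 2.299 4.063
v 2.494 2.072 4.371
v 1.649 3.021 3.031
v 2.837 2.486 4.214
v 1.515 3.126 3.213
v 2.703 2.591 4.396
v 1.34 3.129 3.39
v 2.528 2.594 4.573
v 1.158 3.028 3.528
v 2.346 2.493 4.71
v 1.005 2.844 3.598
v 2.193 2.309 4.78
v 0.912 2.613 3.587
v 2.1 2.078 4.77
v 0.897 2.381 3.497
v 2.085 1.846 4.68
v 0.963 2.194 3.346
v 2.151 1.659 4.529
v 1.097 2.089 3.164
v 2.285 1.554 4.347
v 1.272 2.086 2.987
v 2.46 1.551 4.17
v 1.454 2.187 2.85
v 2.642 1.652 4.032
v 1.607 2.371 2.78
v 2.795 1.836 3.962
v 1.7 2.602 2.79
v 2.888 2.067 3.973
v -0.388 4.843 -3.003
v 0.577 4.498 -3.684
v -1.517 3.482 -3.916
v -0.552 3.137 -4.597
v -0.571 2.899 -3.39
v 0.128 3.74 -2.826
v -1.068 4.24 -4.774
v -0.369 5.081 -4.21
v 0.157 4.126 -4.778
v 0.464 3.297 -3.923
v -1.404 4.683 -3.677
v -1.097 3.854 -2.822
f 2 1 5
f 2 5 3
f 3 5 6
f 3 6 4
f 5 1 7
f 5 7 6
f 6 7 8
f 6 8 4
f 7 1 9
f 7 9 8
f 8 9 10
f 8 10 4
f 9 1 11
f 9 11 10
f 10 11 12
f 10 12 4
f 11 1 13
f 11 13 12
f 12 13 14
f 12 14 4
f 13 1 15
f 13 15 14
f 14 15 16
f 14 16 4
f 15 1 17
f 15 17 16
f 16 17 18
f 16 18 4
f 17 1 19
f 17 19 18
f 18 19 20
f 18 20 4
f 19 1 21
f 19 21 20
f 20 21 22
f 20 22 4
f 21 1 23
f 21 23 22
f 22 23 24
f 22 24 4
f 23 1 25
f 23 25 24
f 24 25 26
f 24 26 4
f 25 1 27
f 25 27 26
f 26 27 28
f 26 28 4
f 27 1 29
f 27 29 28
f 28 29 30
f 28 30 4
f 29 1 2
f 29 2 30
f 30 2 3
f 30 3 4
f 32 31 35
f 32 35 33
f 33 35 36
f 33 36 34
f 35 31 37
f 35 37 36
f 36 37 38
f 36 38 34
f 37 31 39
f 37 39 38
f 38 39 40
f 38 40 34
f 39 31 41
f 39 41 40
f 40 41 42
f 40 42 34
f 41 31 43
f 41 43 42
f 42 43 44
f 42 44 34
f 43 31 45
f 43 45 44
f 44 45 46
f 44 46 34
f 45 31 47
f 45 47 46
f 46 47 48
f 46 48 34
f 47 31 49
f 47 49 48
f 48 49 50
f 48 50 34
f 49 31 51
f 49 51 50
f 50 51 52
f 50 52 34
f 51 31 53
f 51 53 52
f 52 53 54
f 52 54 34
f 53 31 55
f 53 55 54
f 54 55 56
f 54 56 34
f 55 31 32
f 55 32 56
f 56 32 33
f 56 33 34
f 58 57 60
f 58 60 59
f 60 57 61
f 60 61 59
f 61 57 62
f 61 62 59
f 62 57 63
f 62 63 59
f 63 57 64
f 63 64 59
f 64 57 65
f 64 65 59
f 65 57 66
f 65 66 59
f 66 57 67
f 66 67 59
f 67 57 68
f 67 68 59
f 68 57 69
f 68 69 59
f 69 57 70
f 69 70 59
f 70 57 71
f 70 71 59
f 71 57 58
f 71 58 59
f 73 72 76
f 73 76 74
f 74 76 77
f 74 77 75
f 76 72 78
f 76 78 77
f 77 78 79
f 77 79 75
f 78 72 80
f 78 80 79
f 79 80 81
f 79 81 75
f 80 72 82
f 80 82 81
f 81 82 83
f 81 83 75
f 82 72 84
f 82 84 83
f 83 84 85
f 83 85 75
f 84 72 86
f 84 86 85
f 85 86 87
f 85 87 75
f 86 72 88
f 86 88 87
f 87 88 89
f 87 89 75
f 88 72 90
f 88 90 89
f 89 90 91
f 89 91 75
f 90 72 92
f 90 92 91
f 91 92 93
f 91 93 75
f 92 72 94
f 92 94 93
f 93 94 95
f 93 95 75
f 94 72 96
f 94 96 95
f 95 96 97
f 95 97 75
f 96 72 98
f 96 98 97
f 97 98 99
f 97 99 75
f 98 72 100
f 98 100 99
f 99 100 101
f 99 101 75
f 100 72 73
f 100 73 101
f 101 73 74
f 101 74 75
f 102 113 107
f 102 107 103
f 102 103 109
f 102 109 112
f 102 112 113
f 103 107 111
f 107 113 106
f 113 112 104
f 112 109 108
f 109 103 110
f 105 111 106
f 105 106 104
f 105 104 108
f 105 108 110
f 105 110 111
f 106 111 107
f 104 106 113
f 108 104 112
f 110 108 109
f 111 110 103



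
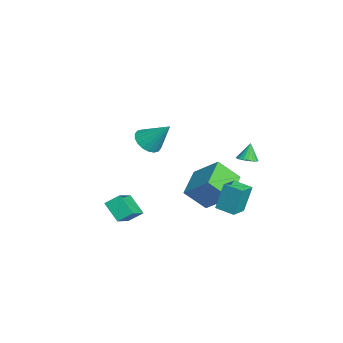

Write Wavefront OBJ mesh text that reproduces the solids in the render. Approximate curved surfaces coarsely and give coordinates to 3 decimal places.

v 3.627 1.314 -1.705
v 3.415 1.802 0.035
v 2.639 1.997 -2.017
v 2.427 2.485 -0.277
v 4.333 2.255 -1.883
v 4.121 2.743 -0.143
v 3.345 2.938 -2.195
v 3.133 3.426 -0.455
v 2.808 3.147 1.615
v 3.364 3.413 1.744
v 2.452 3.373 2.685
v 3.213 3.629 1.648
v 2.981 3.748 1.545
v 2.715 3.749 1.456
v 2.468 3.631 1.399
v 2.288 3.416 1.385
v 2.211 3.148 1.416
v 2.252 2.88 1.486
v 2.404 2.665 1.583
v 2.636 2.545 1.685
v 2.901 2.544 1.774
v 3.149 2.663 1.831
v 3.329 2.877 1.846
v 3.406 3.145 1.815
v -4.315 -1.822 -0.555
v -3.606 -2.482 -0.349
v -3.605 -0.578 0.995
v -3.414 -2.221 -0.647
v -3.4 -1.881 -0.927
v -3.567 -1.529 -1.133
v -3.882 -1.235 -1.224
v -4.283 -1.058 -1.183
v -4.691 -1.032 -1.017
v -5.024 -1.162 -0.76
v -5.216 -1.423 -0.462
v -5.23 -1.763 -0.182
v -5.063 -2.115 0.024
v -4.748 -2.409 0.115
v -4.347 -2.586 0.074
v -3.939 -2.613 -0.092
v -1.982 1.975 -3.331
v -2.07 0.686 -2.049
v -0.949 3.269 -1.959
v -1.038 1.98 -0.677
v -0.142 1.2 -3.983
v -0.231 -0.089 -2.701
v 0.89 2.494 -2.611
v 0.802 1.205 -1.329
v 2.57 -4.743 -1.655
v 2.574 -3.889 -1.062
v 0.97 -4.054 -2.637
v 0.974 -3.2 -2.044
v 3.446 -4.08 -2.616
v 3.45 -3.226 -2.023
v 1.846 -3.391 -3.598
v 1.85 -2.537 -3.005
f 2 4 1
f 5 2 1
f 1 4 3
f 3 5 1
f 2 8 4
f 6 2 5
f 6 8 2
f 4 8 3
f 7 5 3
f 3 8 7
f 7 6 5
f 8 6 7
f 10 9 12
f 10 12 11
f 12 9 13
f 12 13 11
f 13 9 14
f 13 14 11
f 14 9 15
f 14 15 11
f 15 9 16
f 15 16 11
f 16 9 17
f 16 17 11
f 17 9 18
f 17 18 11
f 18 9 19
f 18 19 11
f 19 9 20
f 19 20 11
f 20 9 21
f 20 21 11
f 21 9 22
f 21 22 11
f 22 9 23
f 22 23 11
f 23 9 24
f 23 24 11
f 24 9 10
f 24 10 11
f 26 25 28
f 26 28 27
f 28 25 29
f 28 29 27
f 29 25 30
f 29 30 27
f 30 25 31
f 30 31 27
f 31 25 32
f 31 32 27
f 32 25 33
f 32 33 27
f 33 25 34
f 33 34 27
f 34 25 35
f 34 35 27
f 35 25 36
f 35 36 27
f 36 25 37
f 36 37 27
f 37 25 38
f 37 38 27
f 38 25 39
f 38 39 27
f 39 25 40
f 39 40 27
f 40 25 26
f 40 26 27
f 42 44 41
f 45 42 41
f 41 44 43
f 43 45 41
f 42 48 44
f 46 42 45
f 46 48 42
f 44 48 43
f 47 45 43
f 43 48 47
f 47 46 45
f 48 46 47
f 50 52 49
f 53 50 49
f 49 52 51
f 51 53 49
f 50 56 52
f 54 50 53
f 54 56 50
f 52 56 51
f 55 53 51
f 51 56 55
f 55 54 53
f 56 54 55



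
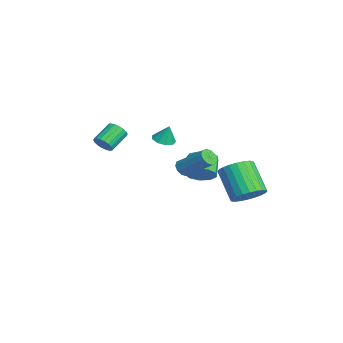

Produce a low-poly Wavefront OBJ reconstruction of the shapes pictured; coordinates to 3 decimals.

v 3.142 -0.177 0.116
v 3.634 -0.341 -0.121
v 4.61 0.874 1.067
v 4.118 1.037 1.304
v 3.511 -0.065 -0.303
v 4.488 1.15 0.885
v 3.248 0.168 -0.325
v 4.225 1.383 0.863
v 2.944 0.269 -0.178
v 3.921 1.484 1.01
v 2.716 0.2 0.081
v 3.692 1.414 1.269
v 2.65 -0.014 0.353
v 3.626 1.201 1.541
v 2.772 -0.29 0.535
v 3.749 0.925 1.723
v 3.035 -0.523 0.557
v 4.012 0.692 1.745
v 3.339 -0.624 0.41
v 4.316 0.591 1.598
v 3.568 -0.554 0.151
v 4.544 0.66 1.339
v -0.19 -0.761 0.825
v 0.472 -0.726 0.676
v 0.03 -0.479 1.875
v 0.272 -0.312 0.607
v -0.144 -0.108 0.64
v -0.583 -0.209 0.759
v -0.837 -0.568 0.909
v -0.789 -1.018 1.019
v -0.461 -1.347 1.038
v -0.006 -1.402 0.957
v 0.362 -1.156 0.814
v -2.083 1.572 -2.878
v -1.596 1.27 -2.171
v -2.651 1.527 -1.335
v -3.137 1.828 -2.042
v -1.506 1.881 -2.245
v -2.561 2.138 -1.41
v -1.686 2.348 -2.616
v -2.741 2.605 -1.78
v -2.052 2.451 -3.109
v -3.107 2.708 -2.273
v -2.432 2.143 -3.494
v -3.487 2.4 -2.658
v -2.648 1.567 -3.591
v -3.703 1.824 -2.755
v -2.6 0.994 -3.354
v -3.655 1.251 -2.518
v -2.31 0.691 -2.894
v -3.365 0.947 -2.058
v -1.913 0.8 -2.427
v -2.968 1.056 -1.591
v -0.415 -4.015 0.53
v -0.112 -4.197 1.064
v -0.881 -3.306 1.804
v -1.185 -3.125 1.27
v 0.048 -3.98 0.97
v -0.721 -3.09 1.71
v 0.116 -3.771 0.789
v -0.653 -2.881 1.529
v 0.08 -3.61 0.557
v -0.69 -2.72 1.297
v -0.055 -3.53 0.32
v -0.825 -2.639 1.06
v -0.262 -3.545 0.124
v -1.031 -2.655 0.864
v -0.498 -3.654 0.009
v -1.268 -2.763 0.748
v -0.719 -3.834 -0.004
v -1.488 -2.943 0.736
v -0.879 -4.05 0.09
v -1.648 -3.16 0.83
v -0.947 -4.259 0.271
v -1.716 -3.369 1.011
v -0.91 -4.42 0.503
v -1.68 -3.53 1.243
v -0.775 -4.501 0.74
v -1.545 -3.61 1.48
v -0.569 -4.485 0.936
v -1.338 -3.595 1.676
v -0.332 -4.377 1.052
v -1.102 -3.486 1.791
v 4.501 3.069 -1.498
v 5.277 2.969 -0.859
v 3.934 2.491 0.697
v 3.159 2.591 0.058
v 5.191 3.351 -0.816
v 3.848 2.873 0.74
v 5 3.69 -0.877
v 3.657 3.212 0.679
v 4.733 3.935 -1.032
v 3.39 3.457 0.523
v 4.43 4.048 -1.258
v 3.087 3.57 0.297
v 4.139 4.011 -1.521
v 2.796 3.533 0.034
v 3.903 3.832 -1.78
v 2.56 3.354 -0.225
v 3.758 3.536 -1.997
v 2.415 3.058 -0.441
v 3.726 3.169 -2.137
v 2.383 2.691 -0.581
v 3.812 2.787 -2.18
v 2.469 2.309 -0.624
v 4.003 2.448 -2.119
v 2.66 1.97 -0.563
v 4.27 2.203 -1.963
v 2.927 1.725 -0.408
v 4.573 2.09 -1.737
v 3.23 1.612 -0.182
v 4.864 2.127 -1.474
v 3.521 1.649 0.081
v 5.1 2.306 -1.215
v 3.757 1.828 0.34
v 5.245 2.602 -0.999
v 3.902 2.124 0.557
f 2 1 5
f 2 5 3
f 3 5 6
f 3 6 4
f 5 1 7
f 5 7 6
f 6 7 8
f 6 8 4
f 7 1 9
f 7 9 8
f 8 9 10
f 8 10 4
f 9 1 11
f 9 11 10
f 10 11 12
f 10 12 4
f 11 1 13
f 11 13 12
f 12 13 14
f 12 14 4
f 13 1 15
f 13 15 14
f 14 15 16
f 14 16 4
f 15 1 17
f 15 17 16
f 16 17 18
f 16 18 4
f 17 1 19
f 17 19 18
f 18 19 20
f 18 20 4
f 19 1 21
f 19 21 20
f 20 21 22
f 20 22 4
f 21 1 2
f 21 2 22
f 22 2 3
f 22 3 4
f 24 23 26
f 24 26 25
f 26 23 27
f 26 27 25
f 27 23 28
f 27 28 25
f 28 23 29
f 28 29 25
f 29 23 30
f 29 30 25
f 30 23 31
f 30 31 25
f 31 23 32
f 31 32 25
f 32 23 33
f 32 33 25
f 33 23 24
f 33 24 25
f 35 34 38
f 35 38 36
f 36 38 39
f 36 39 37
f 38 34 40
f 38 40 39
f 39 40 41
f 39 41 37
f 40 34 42
f 40 42 41
f 41 42 43
f 41 43 37
f 42 34 44
f 42 44 43
f 43 44 45
f 43 45 37
f 44 34 46
f 44 46 45
f 45 46 47
f 45 47 37
f 46 34 48
f 46 48 47
f 47 48 49
f 47 49 37
f 48 34 50
f 48 50 49
f 49 50 51
f 49 51 37
f 50 34 52
f 50 52 51
f 51 52 53
f 51 53 37
f 52 34 35
f 52 35 53
f 53 35 36
f 53 36 37
f 55 54 58
f 55 58 56
f 56 58 59
f 56 59 57
f 58 54 60
f 58 60 59
f 59 60 61
f 59 61 57
f 60 54 62
f 60 62 61
f 61 62 63
f 61 63 57
f 62 54 64
f 62 64 63
f 63 64 65
f 63 65 57
f 64 54 66
f 64 66 65
f 65 66 67
f 65 67 57
f 66 54 68
f 66 68 67
f 67 68 69
f 67 69 57
f 68 54 70
f 68 70 69
f 69 70 71
f 69 71 57
f 70 54 72
f 70 72 71
f 71 72 73
f 71 73 57
f 72 54 74
f 72 74 73
f 73 74 75
f 73 75 57
f 74 54 76
f 74 76 75
f 75 76 77
f 75 77 57
f 76 54 78
f 76 78 77
f 77 78 79
f 77 79 57
f 78 54 80
f 78 80 79
f 79 80 81
f 79 81 57
f 80 54 82
f 80 82 81
f 81 82 83
f 81 83 57
f 82 54 55
f 82 55 83
f 83 55 56
f 83 56 57
f 85 84 88
f 85 88 86
f 86 88 89
f 86 89 87
f 88 84 90
f 88 90 89
f 89 90 91
f 89 91 87
f 90 84 92
f 90 92 91
f 91 92 93
f 91 93 87
f 92 84 94
f 92 94 93
f 93 94 95
f 93 95 87
f 94 84 96
f 94 96 95
f 95 96 97
f 95 97 87
f 96 84 98
f 96 98 97
f 97 98 99
f 97 99 87
f 98 84 100
f 98 100 99
f 99 100 101
f 99 101 87
f 100 84 102
f 100 102 101
f 101 102 103
f 101 103 87
f 102 84 104
f 102 104 103
f 103 104 105
f 103 105 87
f 104 84 106
f 104 106 105
f 105 106 107
f 105 107 87
f 106 84 108
f 106 108 107
f 107 108 109
f 107 109 87
f 108 84 110
f 108 110 109
f 109 110 111
f 109 111 87
f 110 84 112
f 110 112 111
f 111 112 113
f 111 113 87
f 112 84 114
f 112 114 113
f 113 114 115
f 113 115 87
f 114 84 116
f 114 116 115
f 115 116 117
f 115 117 87
f 116 84 85
f 116 85 117
f 117 85 86
f 117 86 87



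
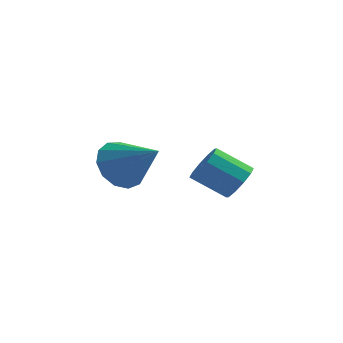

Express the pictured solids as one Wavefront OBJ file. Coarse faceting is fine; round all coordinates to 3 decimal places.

v -0.361 1.269 1.069
v 0.05 1.017 1.617
v -1.088 0.859 2.399
v -1.499 1.111 1.851
v 0.019 1.465 1.661
v -1.12 1.307 2.443
v -0.158 1.838 1.48
v -1.297 1.68 2.261
v -0.412 1.994 1.141
v -1.551 1.835 1.922
v -0.647 1.873 0.775
v -1.785 1.714 1.556
v -0.772 1.521 0.521
v -1.91 1.363 1.303
v -0.74 1.073 0.477
v -1.879 0.915 1.259
v -0.563 0.7 0.659
v -1.702 0.542 1.44
v -0.309 0.545 0.998
v -1.448 0.386 1.779
v -0.075 0.666 1.364
v -1.213 0.507 2.145
v -4.592 2.329 0.921
v -4.199 1.881 0.093
v -3.128 1.731 1.939
v -3.988 2.415 0.104
v -3.968 2.922 0.374
v -4.147 3.241 0.817
v -4.467 3.27 1.294
v -4.826 3 1.652
v -5.111 2.517 1.779
v -5.231 1.975 1.632
v -5.148 1.544 1.26
v -4.889 1.363 0.781
v -4.535 1.489 0.346
f 2 1 5
f 2 5 3
f 3 5 6
f 3 6 4
f 5 1 7
f 5 7 6
f 6 7 8
f 6 8 4
f 7 1 9
f 7 9 8
f 8 9 10
f 8 10 4
f 9 1 11
f 9 11 10
f 10 11 12
f 10 12 4
f 11 1 13
f 11 13 12
f 12 13 14
f 12 14 4
f 13 1 15
f 13 15 14
f 14 15 16
f 14 16 4
f 15 1 17
f 15 17 16
f 16 17 18
f 16 18 4
f 17 1 19
f 17 19 18
f 18 19 20
f 18 20 4
f 19 1 21
f 19 21 20
f 20 21 22
f 20 22 4
f 21 1 2
f 21 2 22
f 22 2 3
f 22 3 4
f 24 23 26
f 24 26 25
f 26 23 27
f 26 27 25
f 27 23 28
f 27 28 25
f 28 23 29
f 28 29 25
f 29 23 30
f 29 30 25
f 30 23 31
f 30 31 25
f 31 23 32
f 31 32 25
f 32 23 33
f 32 33 25
f 33 23 34
f 33 34 25
f 34 23 35
f 34 35 25
f 35 23 24
f 35 24 25



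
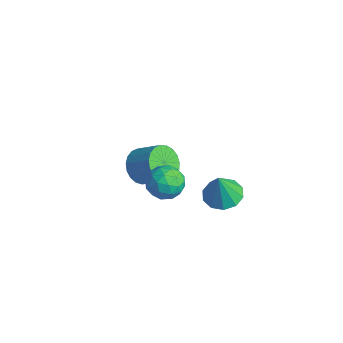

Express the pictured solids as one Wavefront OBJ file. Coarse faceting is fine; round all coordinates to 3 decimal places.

v -4.184 0.912 -1.249
v -3.743 1.297 -2.048
v -2.654 1.913 -1.149
v -3.096 1.528 -0.351
v -4.002 1.598 -1.94
v -2.914 2.214 -1.041
v -4.293 1.78 -1.712
v -3.204 2.396 -0.814
v -4.565 1.813 -1.405
v -3.476 2.428 -0.507
v -4.771 1.689 -1.071
v -3.682 2.305 -0.172
v -4.876 1.432 -0.767
v -3.787 2.047 0.131
v -4.861 1.084 -0.547
v -3.772 1.7 0.351
v -4.729 0.707 -0.449
v -3.64 1.322 0.45
v -4.503 0.365 -0.488
v -3.414 0.981 0.41
v -4.222 0.118 -0.66
v -3.133 0.733 0.239
v -3.934 0.008 -0.933
v -2.846 0.624 -0.034
v -3.69 0.055 -1.261
v -2.601 0.67 -0.362
v -3.531 0.249 -1.587
v -2.442 0.865 -0.688
v -3.485 0.559 -1.854
v -2.396 1.174 -0.956
v -3.56 0.929 -2.017
v -2.471 1.545 -1.119
v 1.939 -0.35 3.999
v 2.323 -0.801 3.303
v 1.217 -1.579 4.397
v 1.601 -2.03 3.701
v 2.113 -1.761 4.409
v 2.56 -1.002 4.163
v 0.98 -1.378 3.537
v 1.427 -0.619 3.291
v 1.731 -1.437 3.017
v 2.431 -1.674 3.556
v 1.109 -0.706 4.144
v 1.809 -0.943 4.683
v 2.195 -0.468 3.616
v 1.345 -1.912 4.084
v 1.646 -1.754 4.5
v 1.872 -2.02 4.091
v 2.334 -0.586 4.122
v 2.559 -0.851 3.712
v 2.436 -1.415 4.363
v 0.981 -1.529 3.988
v 1.206 -1.794 3.578
v 1.668 -0.36 3.609
v 1.894 -0.626 3.2
v 1.104 -0.965 3.337
v 2.072 -1.107 3.038
v 1.647 -1.829 3.272
v 1.283 -1.446 3.176
v 1.545 -0.999 3.031
v 2.484 -1.246 3.355
v 2.059 -1.968 3.589
v 2.36 -1.81 4.006
v 2.622 -1.364 3.861
v 2.135 -1.619 3.187
v 1.481 -0.412 4.111
v 1.056 -1.134 4.345
v 0.918 -1.016 3.839
v 1.18 -0.57 3.694
v 1.893 -0.551 4.428
v 1.468 -1.273 4.662
v 1.995 -1.381 4.669
v 2.257 -0.934 4.524
v 1.405 -0.761 4.513
v -0.528 3.132 -1.284
v 0.427 3.255 -1.399
v -0.272 2.708 0.384
v 0.192 3.779 -1.23
v -0.318 4.057 -1.082
v -0.908 3.981 -1.01
v -1.353 3.58 -1.044
v -1.483 3.009 -1.169
v -1.248 2.484 -1.338
v -0.738 2.206 -1.487
v -0.147 2.282 -1.558
v 0.298 2.683 -1.524
f 2 1 5
f 2 5 3
f 3 5 6
f 3 6 4
f 5 1 7
f 5 7 6
f 6 7 8
f 6 8 4
f 7 1 9
f 7 9 8
f 8 9 10
f 8 10 4
f 9 1 11
f 9 11 10
f 10 11 12
f 10 12 4
f 11 1 13
f 11 13 12
f 12 13 14
f 12 14 4
f 13 1 15
f 13 15 14
f 14 15 16
f 14 16 4
f 15 1 17
f 15 17 16
f 16 17 18
f 16 18 4
f 17 1 19
f 17 19 18
f 18 19 20
f 18 20 4
f 19 1 21
f 19 21 20
f 20 21 22
f 20 22 4
f 21 1 23
f 21 23 22
f 22 23 24
f 22 24 4
f 23 1 25
f 23 25 24
f 24 25 26
f 24 26 4
f 25 1 27
f 25 27 26
f 26 27 28
f 26 28 4
f 27 1 29
f 27 29 28
f 28 29 30
f 28 30 4
f 29 1 31
f 29 31 30
f 30 31 32
f 30 32 4
f 31 1 2
f 31 2 32
f 32 2 3
f 32 3 4
f 33 70 49
f 70 44 73
f 49 73 38
f 70 73 49
f 33 49 45
f 49 38 50
f 45 50 34
f 49 50 45
f 33 45 54
f 45 34 55
f 54 55 40
f 45 55 54
f 33 54 66
f 54 40 69
f 66 69 43
f 54 69 66
f 33 66 70
f 66 43 74
f 70 74 44
f 66 74 70
f 34 50 61
f 50 38 64
f 61 64 42
f 50 64 61
f 38 73 51
f 73 44 72
f 51 72 37
f 73 72 51
f 44 74 71
f 74 43 67
f 71 67 35
f 74 67 71
f 43 69 68
f 69 40 56
f 68 56 39
f 69 56 68
f 40 55 60
f 55 34 57
f 60 57 41
f 55 57 60
f 36 62 48
f 62 42 63
f 48 63 37
f 62 63 48
f 36 48 46
f 48 37 47
f 46 47 35
f 48 47 46
f 36 46 53
f 46 35 52
f 53 52 39
f 46 52 53
f 36 53 58
f 53 39 59
f 58 59 41
f 53 59 58
f 36 58 62
f 58 41 65
f 62 65 42
f 58 65 62
f 37 63 51
f 63 42 64
f 51 64 38
f 63 64 51
f 35 47 71
f 47 37 72
f 71 72 44
f 47 72 71
f 39 52 68
f 52 35 67
f 68 67 43
f 52 67 68
f 41 59 60
f 59 39 56
f 60 56 40
f 59 56 60
f 42 65 61
f 65 41 57
f 61 57 34
f 65 57 61
f 76 75 78
f 76 78 77
f 78 75 79
f 78 79 77
f 79 75 80
f 79 80 77
f 80 75 81
f 80 81 77
f 81 75 82
f 81 82 77
f 82 75 83
f 82 83 77
f 83 75 84
f 83 84 77
f 84 75 85
f 84 85 77
f 85 75 86
f 85 86 77
f 86 75 76
f 86 76 77



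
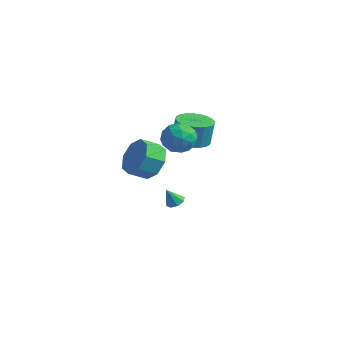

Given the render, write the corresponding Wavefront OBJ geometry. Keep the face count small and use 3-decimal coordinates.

v 1.284 -3.52 2.225
v 1.811 -3.21 3.127
v 1.363 -4.05 3.678
v 0.836 -4.36 2.775
v 1.06 -2.854 3.058
v 0.612 -3.694 3.609
v 0.44 -2.888 2.5
v -0.008 -3.728 3.051
v 0.315 -3.293 1.782
v -0.134 -4.132 2.333
v 0.757 -3.83 1.322
v 0.309 -4.67 1.873
v 1.508 -4.186 1.391
v 1.06 -5.026 1.942
v 2.128 -4.152 1.949
v 1.68 -4.992 2.5
v 2.254 -3.748 2.667
v 1.805 -4.587 3.218
v 2.51 -2.403 4.608
v 3.026 -2.76 3.886
v 1.234 -2.48 3.734
v 1.75 -2.837 3.012
v 1.602 -3.361 3.799
v 2.39 -3.313 4.339
v 1.87 -1.927 3.281
v 2.658 -1.879 3.821
v 2.631 -2.466 3.066
v 2.465 -3.352 3.386
v 1.795 -1.888 4.234
v 1.629 -2.774 4.554
v 2.88 -2.575 4.324
v 1.38 -2.665 3.296
v 1.293 -2.973 3.759
v 1.597 -3.183 3.334
v 2.506 -2.9 4.59
v 2.81 -3.11 4.166
v 1.973 -3.463 4.114
v 1.45 -2.13 3.454
v 1.754 -2.34 3.03
v 2.663 -2.057 4.286
v 2.967 -2.267 3.861
v 2.287 -1.777 3.506
v 2.951 -2.612 3.417
v 2.201 -2.657 2.904
v 2.271 -2.122 3.062
v 2.735 -2.094 3.379
v 2.854 -3.133 3.605
v 2.104 -3.178 3.092
v 2.017 -3.486 3.554
v 2.48 -3.458 3.872
v 2.621 -2.96 3.123
v 2.156 -2.062 4.528
v 1.406 -2.107 4.015
v 1.78 -1.782 3.748
v 2.243 -1.754 4.066
v 2.059 -2.583 4.716
v 1.309 -2.628 4.203
v 1.525 -3.146 4.241
v 1.989 -3.118 4.558
v 1.639 -2.28 4.497
v -0.877 1.649 0.818
v 0.07 1.27 0.791
v 0.183 1.452 2.236
v -0.763 1.831 2.262
v 0.14 1.658 0.737
v 0.253 1.84 2.181
v 0.056 2.044 0.695
v 0.169 2.226 2.139
v -0.171 2.371 0.672
v -0.058 2.553 2.116
v -0.505 2.587 0.671
v -0.392 2.769 2.115
v -0.895 2.661 0.692
v -0.782 2.843 2.136
v -1.283 2.581 0.732
v -1.17 2.763 2.177
v -1.609 2.358 0.786
v -1.496 2.54 2.23
v -1.823 2.028 0.844
v -1.71 2.21 2.289
v -1.893 1.64 0.899
v -1.78 1.822 2.343
v -1.809 1.254 0.941
v -1.696 1.436 2.385
v -1.582 0.927 0.964
v -1.469 1.109 2.408
v -1.248 0.711 0.965
v -1.135 0.893 2.409
v -0.858 0.637 0.944
v -0.745 0.819 2.388
v -0.47 0.717 0.903
v -0.357 0.899 2.348
v -0.144 0.94 0.85
v -0.031 1.122 2.294
v -1.021 0.625 -3.334
v -0.575 0.321 -3.335
v -1.299 0.215 -2.386
v -0.515 0.69 -3.158
v -0.751 1.02 -3.084
v -1.146 1.12 -3.157
v -1.468 0.929 -3.333
v -1.528 0.561 -3.51
v -1.291 0.23 -3.584
v -0.897 0.131 -3.512
f 2 1 5
f 2 5 3
f 3 5 6
f 3 6 4
f 5 1 7
f 5 7 6
f 6 7 8
f 6 8 4
f 7 1 9
f 7 9 8
f 8 9 10
f 8 10 4
f 9 1 11
f 9 11 10
f 10 11 12
f 10 12 4
f 11 1 13
f 11 13 12
f 12 13 14
f 12 14 4
f 13 1 15
f 13 15 14
f 14 15 16
f 14 16 4
f 15 1 17
f 15 17 16
f 16 17 18
f 16 18 4
f 17 1 2
f 17 2 18
f 18 2 3
f 18 3 4
f 19 56 35
f 56 30 59
f 35 59 24
f 56 59 35
f 19 35 31
f 35 24 36
f 31 36 20
f 35 36 31
f 19 31 40
f 31 20 41
f 40 41 26
f 31 41 40
f 19 40 52
f 40 26 55
f 52 55 29
f 40 55 52
f 19 52 56
f 52 29 60
f 56 60 30
f 52 60 56
f 20 36 47
f 36 24 50
f 47 50 28
f 36 50 47
f 24 59 37
f 59 30 58
f 37 58 23
f 59 58 37
f 30 60 57
f 60 29 53
f 57 53 21
f 60 53 57
f 29 55 54
f 55 26 42
f 54 42 25
f 55 42 54
f 26 41 46
f 41 20 43
f 46 43 27
f 41 43 46
f 22 48 34
f 48 28 49
f 34 49 23
f 48 49 34
f 22 34 32
f 34 23 33
f 32 33 21
f 34 33 32
f 22 32 39
f 32 21 38
f 39 38 25
f 32 38 39
f 22 39 44
f 39 25 45
f 44 45 27
f 39 45 44
f 22 44 48
f 44 27 51
f 48 51 28
f 44 51 48
f 23 49 37
f 49 28 50
f 37 50 24
f 49 50 37
f 21 33 57
f 33 23 58
f 57 58 30
f 33 58 57
f 25 38 54
f 38 21 53
f 54 53 29
f 38 53 54
f 27 45 46
f 45 25 42
f 46 42 26
f 45 42 46
f 28 51 47
f 51 27 43
f 47 43 20
f 51 43 47
f 62 61 65
f 62 65 63
f 63 65 66
f 63 66 64
f 65 61 67
f 65 67 66
f 66 67 68
f 66 68 64
f 67 61 69
f 67 69 68
f 68 69 70
f 68 70 64
f 69 61 71
f 69 71 70
f 70 71 72
f 70 72 64
f 71 61 73
f 71 73 72
f 72 73 74
f 72 74 64
f 73 61 75
f 73 75 74
f 74 75 76
f 74 76 64
f 75 61 77
f 75 77 76
f 76 77 78
f 76 78 64
f 77 61 79
f 77 79 78
f 78 79 80
f 78 80 64
f 79 61 81
f 79 81 80
f 80 81 82
f 80 82 64
f 81 61 83
f 81 83 82
f 82 83 84
f 82 84 64
f 83 61 85
f 83 85 84
f 84 85 86
f 84 86 64
f 85 61 87
f 85 87 86
f 86 87 88
f 86 88 64
f 87 61 89
f 87 89 88
f 88 89 90
f 88 90 64
f 89 61 91
f 89 91 90
f 90 91 92
f 90 92 64
f 91 61 93
f 91 93 92
f 92 93 94
f 92 94 64
f 93 61 62
f 93 62 94
f 94 62 63
f 94 63 64
f 96 95 98
f 96 98 97
f 98 95 99
f 98 99 97
f 99 95 100
f 99 100 97
f 100 95 101
f 100 101 97
f 101 95 102
f 101 102 97
f 102 95 103
f 102 103 97
f 103 95 104
f 103 104 97
f 104 95 96
f 104 96 97



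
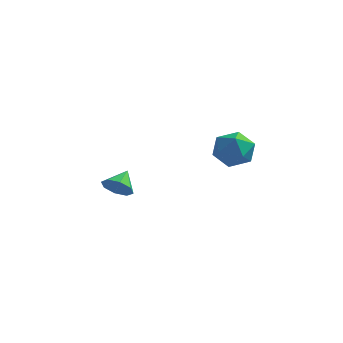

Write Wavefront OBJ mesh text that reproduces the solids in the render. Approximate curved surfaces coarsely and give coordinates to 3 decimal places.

v -1.532 2.381 -1.264
v -1.25 2.731 -1.864
v -1.448 3.319 -0.676
v -1.823 2.766 -1.838
v -2.225 2.576 -1.475
v -2.221 2.271 -0.989
v -1.814 2.031 -0.663
v -1.242 1.995 -0.689
v -0.84 2.186 -1.052
v -0.843 2.491 -1.538
v 3.009 1.552 1.913
v 3.649 2.131 1.453
v 4.031 1.369 3.107
v 4.671 1.948 2.647
v 3.846 2.325 3.011
v 3.214 2.438 2.274
v 4.466 1.062 2.286
v 3.834 1.175 1.549
v 4.549 1.828 1.684
v 4.166 2.608 2.132
v 3.514 0.892 2.428
v 3.131 1.672 2.876
f 2 1 4
f 2 4 3
f 4 1 5
f 4 5 3
f 5 1 6
f 5 6 3
f 6 1 7
f 6 7 3
f 7 1 8
f 7 8 3
f 8 1 9
f 8 9 3
f 9 1 10
f 9 10 3
f 10 1 2
f 10 2 3
f 11 22 16
f 11 16 12
f 11 12 18
f 11 18 21
f 11 21 22
f 12 16 20
f 16 22 15
f 22 21 13
f 21 18 17
f 18 12 19
f 14 20 15
f 14 15 13
f 14 13 17
f 14 17 19
f 14 19 20
f 15 20 16
f 13 15 22
f 17 13 21
f 19 17 18
f 20 19 12



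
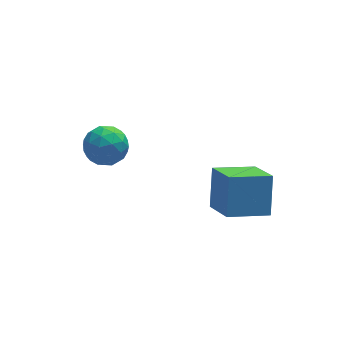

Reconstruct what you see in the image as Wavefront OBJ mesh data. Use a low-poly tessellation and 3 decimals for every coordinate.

v 0.025 3.302 -3.065
v 0.676 2.996 -2.97
v -0.416 2.264 -3.39
v 0.235 1.958 -3.295
v -0.143 2.192 -2.722
v 0.129 2.834 -2.521
v 0.131 2.426 -3.839
v 0.403 3.068 -3.638
v 0.741 2.454 -3.448
v 0.572 2.31 -2.757
v -0.312 2.95 -3.603
v -0.481 2.806 -2.912
v 0.389 3.24 -2.989
v -0.129 2.02 -3.371
v -0.351 2.158 -3.034
v 0.031 1.978 -2.978
v 0.068 3.145 -2.725
v 0.451 2.965 -2.669
v -0.031 2.493 -2.523
v -0.191 2.295 -3.691
v 0.192 2.115 -3.635
v 0.229 3.282 -3.382
v 0.611 3.102 -3.326
v 0.291 2.767 -3.837
v 0.81 2.742 -3.214
v 0.551 2.132 -3.405
v 0.49 2.407 -3.725
v 0.65 2.784 -3.607
v 0.711 2.657 -2.808
v 0.451 2.047 -2.999
v 0.229 2.185 -2.662
v 0.389 2.562 -2.544
v 0.749 2.339 -3.089
v -0.191 3.213 -3.361
v -0.451 2.603 -3.552
v -0.129 2.698 -3.816
v 0.031 3.075 -3.698
v -0.291 3.128 -2.955
v -0.55 2.518 -3.146
v -0.39 2.476 -2.753
v -0.23 2.853 -2.635
v -0.489 2.921 -3.271
v 2.652 -1.473 -2.886
v 2.895 -0.766 -1.822
v 2.471 -0.373 -3.574
v 2.714 0.333 -2.511
v 3.926 -1.453 -3.189
v 4.169 -0.747 -2.126
v 3.745 -0.354 -3.878
v 3.988 0.353 -2.814
f 1 38 17
f 38 12 41
f 17 41 6
f 38 41 17
f 1 17 13
f 17 6 18
f 13 18 2
f 17 18 13
f 1 13 22
f 13 2 23
f 22 23 8
f 13 23 22
f 1 22 34
f 22 8 37
f 34 37 11
f 22 37 34
f 1 34 38
f 34 11 42
f 38 42 12
f 34 42 38
f 2 18 29
f 18 6 32
f 29 32 10
f 18 32 29
f 6 41 19
f 41 12 40
f 19 40 5
f 41 40 19
f 12 42 39
f 42 11 35
f 39 35 3
f 42 35 39
f 11 37 36
f 37 8 24
f 36 24 7
f 37 24 36
f 8 23 28
f 23 2 25
f 28 25 9
f 23 25 28
f 4 30 16
f 30 10 31
f 16 31 5
f 30 31 16
f 4 16 14
f 16 5 15
f 14 15 3
f 16 15 14
f 4 14 21
f 14 3 20
f 21 20 7
f 14 20 21
f 4 21 26
f 21 7 27
f 26 27 9
f 21 27 26
f 4 26 30
f 26 9 33
f 30 33 10
f 26 33 30
f 5 31 19
f 31 10 32
f 19 32 6
f 31 32 19
f 3 15 39
f 15 5 40
f 39 40 12
f 15 40 39
f 7 20 36
f 20 3 35
f 36 35 11
f 20 35 36
f 9 27 28
f 27 7 24
f 28 24 8
f 27 24 28
f 10 33 29
f 33 9 25
f 29 25 2
f 33 25 29
f 44 46 43
f 47 44 43
f 43 46 45
f 45 47 43
f 44 50 46
f 48 44 47
f 48 50 44
f 46 50 45
f 49 47 45
f 45 50 49
f 49 48 47
f 50 48 49



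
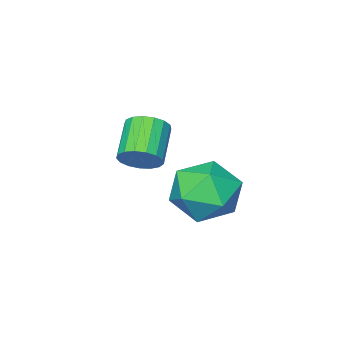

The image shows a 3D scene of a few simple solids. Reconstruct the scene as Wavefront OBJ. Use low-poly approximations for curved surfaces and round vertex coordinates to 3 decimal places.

v -0.319 2.463 3.695
v 0.534 2.245 2.896
v -1.634 1.755 2.484
v -0.781 1.537 1.685
v -0.829 0.905 2.69
v -0.017 1.343 3.438
v -1.083 2.657 1.942
v -0.271 3.095 2.69
v 0.061 2.365 1.813
v 0.218 1.282 2.275
v -1.318 2.718 3.105
v -1.161 1.635 3.567
v -0.04 -0.384 3.125
v 0.429 -0.916 3.137
v -0.49 -1.708 3.967
v -0.96 -1.176 3.955
v 0.512 -0.729 3.408
v -0.407 -1.521 4.238
v 0.468 -0.462 3.614
v -0.451 -1.254 4.444
v 0.308 -0.178 3.708
v -0.611 -0.97 4.538
v 0.068 0.06 3.669
v -0.851 -0.732 4.498
v -0.197 0.195 3.505
v -1.116 -0.597 4.334
v -0.426 0.198 3.254
v -1.345 -0.594 4.083
v -0.567 0.068 2.973
v -1.486 -0.724 3.803
v -0.587 -0.166 2.728
v -1.506 -0.958 3.557
v -0.482 -0.45 2.573
v -1.401 -1.242 3.403
v -0.276 -0.719 2.545
v -1.195 -1.511 3.375
v -0.016 -0.911 2.65
v -0.935 -1.703 3.479
v 0.239 -0.982 2.864
v -0.68 -1.774 3.693
f 1 12 6
f 1 6 2
f 1 2 8
f 1 8 11
f 1 11 12
f 2 6 10
f 6 12 5
f 12 11 3
f 11 8 7
f 8 2 9
f 4 10 5
f 4 5 3
f 4 3 7
f 4 7 9
f 4 9 10
f 5 10 6
f 3 5 12
f 7 3 11
f 9 7 8
f 10 9 2
f 14 13 17
f 14 17 15
f 15 17 18
f 15 18 16
f 17 13 19
f 17 19 18
f 18 19 20
f 18 20 16
f 19 13 21
f 19 21 20
f 20 21 22
f 20 22 16
f 21 13 23
f 21 23 22
f 22 23 24
f 22 24 16
f 23 13 25
f 23 25 24
f 24 25 26
f 24 26 16
f 25 13 27
f 25 27 26
f 26 27 28
f 26 28 16
f 27 13 29
f 27 29 28
f 28 29 30
f 28 30 16
f 29 13 31
f 29 31 30
f 30 31 32
f 30 32 16
f 31 13 33
f 31 33 32
f 32 33 34
f 32 34 16
f 33 13 35
f 33 35 34
f 34 35 36
f 34 36 16
f 35 13 37
f 35 37 36
f 36 37 38
f 36 38 16
f 37 13 39
f 37 39 38
f 38 39 40
f 38 40 16
f 39 13 14
f 39 14 40
f 40 14 15
f 40 15 16



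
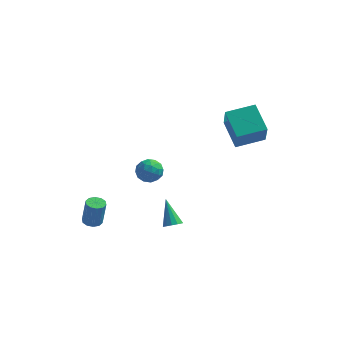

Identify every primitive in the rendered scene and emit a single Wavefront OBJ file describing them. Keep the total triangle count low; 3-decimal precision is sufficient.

v -0.008 -0.735 1.689
v 0.64 -1.124 1.726
v -0.64 -1.776 1.814
v 0.008 -2.165 1.851
v -0.189 -1.702 2.417
v 0.202 -1.059 2.34
v -0.202 -1.841 1.2
v 0.189 -1.198 1.123
v 0.52 -1.808 1.424
v 0.529 -1.722 2.176
v -0.529 -1.178 1.364
v -0.52 -1.092 2.116
v 0.372 -0.838 1.696
v -0.372 -2.062 1.844
v -0.487 -1.79 2.177
v -0.106 -2.019 2.198
v 0.114 -0.8 2.057
v 0.495 -1.029 2.079
v 0.008 -1.368 2.485
v -0.495 -1.871 1.461
v -0.114 -2.1 1.483
v 0.106 -0.881 1.342
v 0.487 -1.11 1.363
v -0.008 -1.532 1.055
v 0.682 -1.469 1.541
v 0.31 -2.081 1.614
v 0.187 -1.89 1.232
v 0.417 -1.512 1.186
v 0.687 -1.418 1.983
v 0.315 -2.03 2.057
v 0.2 -1.758 2.389
v 0.43 -1.38 2.343
v 0.616 -1.82 1.805
v -0.315 -0.87 1.483
v -0.687 -1.482 1.557
v -0.43 -1.52 1.197
v -0.2 -1.142 1.151
v -0.31 -0.819 1.926
v -0.682 -1.431 1.999
v -0.417 -1.388 2.354
v -0.187 -1.01 2.308
v -0.616 -1.08 1.735
v 1.587 -2.965 -0.964
v 1.892 -3.231 -0.638
v 1.013 -2.115 0.264
v 2.047 -2.999 -0.725
v 2.057 -2.756 -0.889
v 1.917 -2.58 -1.076
v 1.673 -2.525 -1.228
v 1.401 -2.611 -1.296
v 1.188 -2.808 -1.259
v 1.102 -3.056 -1.128
v 1.169 -3.275 -0.945
v 1.37 -3.395 -0.768
v 1.639 -3.379 -0.653
v 2.518 4.324 1.913
v 2.779 3.415 3.386
v 3.937 5.163 2.179
v 4.199 4.253 3.651
v 3.421 3.087 0.989
v 3.683 2.177 2.461
v 4.841 3.925 1.254
v 5.102 3.016 2.727
v -2.983 -1.696 -2.511
v -2.575 -1.347 -2.572
v -2.349 -1.355 -1.089
v -2.757 -1.704 -1.029
v -2.856 -1.172 -2.528
v -2.63 -1.179 -1.045
v -3.185 -1.196 -2.478
v -2.959 -1.204 -0.995
v -3.437 -1.412 -2.441
v -3.211 -1.42 -0.958
v -3.515 -1.736 -2.43
v -3.289 -1.744 -0.948
v -3.391 -2.045 -2.451
v -3.165 -2.053 -0.968
v -3.11 -2.221 -2.495
v -2.884 -2.228 -1.012
v -2.781 -2.196 -2.545
v -2.555 -2.204 -1.062
v -2.529 -1.98 -2.582
v -2.303 -1.988 -1.099
v -2.451 -1.656 -2.592
v -2.225 -1.664 -1.11
f 1 38 17
f 38 12 41
f 17 41 6
f 38 41 17
f 1 17 13
f 17 6 18
f 13 18 2
f 17 18 13
f 1 13 22
f 13 2 23
f 22 23 8
f 13 23 22
f 1 22 34
f 22 8 37
f 34 37 11
f 22 37 34
f 1 34 38
f 34 11 42
f 38 42 12
f 34 42 38
f 2 18 29
f 18 6 32
f 29 32 10
f 18 32 29
f 6 41 19
f 41 12 40
f 19 40 5
f 41 40 19
f 12 42 39
f 42 11 35
f 39 35 3
f 42 35 39
f 11 37 36
f 37 8 24
f 36 24 7
f 37 24 36
f 8 23 28
f 23 2 25
f 28 25 9
f 23 25 28
f 4 30 16
f 30 10 31
f 16 31 5
f 30 31 16
f 4 16 14
f 16 5 15
f 14 15 3
f 16 15 14
f 4 14 21
f 14 3 20
f 21 20 7
f 14 20 21
f 4 21 26
f 21 7 27
f 26 27 9
f 21 27 26
f 4 26 30
f 26 9 33
f 30 33 10
f 26 33 30
f 5 31 19
f 31 10 32
f 19 32 6
f 31 32 19
f 3 15 39
f 15 5 40
f 39 40 12
f 15 40 39
f 7 20 36
f 20 3 35
f 36 35 11
f 20 35 36
f 9 27 28
f 27 7 24
f 28 24 8
f 27 24 28
f 10 33 29
f 33 9 25
f 29 25 2
f 33 25 29
f 44 43 46
f 44 46 45
f 46 43 47
f 46 47 45
f 47 43 48
f 47 48 45
f 48 43 49
f 48 49 45
f 49 43 50
f 49 50 45
f 50 43 51
f 50 51 45
f 51 43 52
f 51 52 45
f 52 43 53
f 52 53 45
f 53 43 54
f 53 54 45
f 54 43 55
f 54 55 45
f 55 43 44
f 55 44 45
f 57 59 56
f 60 57 56
f 56 59 58
f 58 60 56
f 57 63 59
f 61 57 60
f 61 63 57
f 59 63 58
f 62 60 58
f 58 63 62
f 62 61 60
f 63 61 62
f 65 64 68
f 65 68 66
f 66 68 69
f 66 69 67
f 68 64 70
f 68 70 69
f 69 70 71
f 69 71 67
f 70 64 72
f 70 72 71
f 71 72 73
f 71 73 67
f 72 64 74
f 72 74 73
f 73 74 75
f 73 75 67
f 74 64 76
f 74 76 75
f 75 76 77
f 75 77 67
f 76 64 78
f 76 78 77
f 77 78 79
f 77 79 67
f 78 64 80
f 78 80 79
f 79 80 81
f 79 81 67
f 80 64 82
f 80 82 81
f 81 82 83
f 81 83 67
f 82 64 84
f 82 84 83
f 83 84 85
f 83 85 67
f 84 64 65
f 84 65 85
f 85 65 66
f 85 66 67

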